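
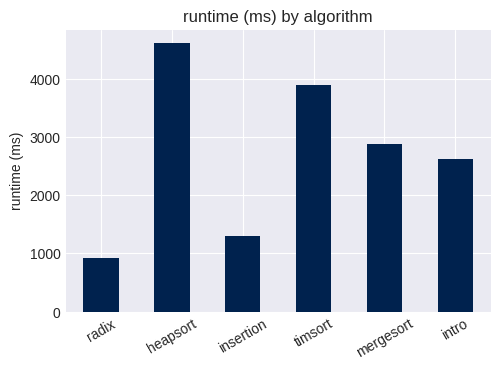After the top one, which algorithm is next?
timsort

Top 3: heapsort ≈ 4500, timsort ≈ 4000, mergesort ≈ 3000.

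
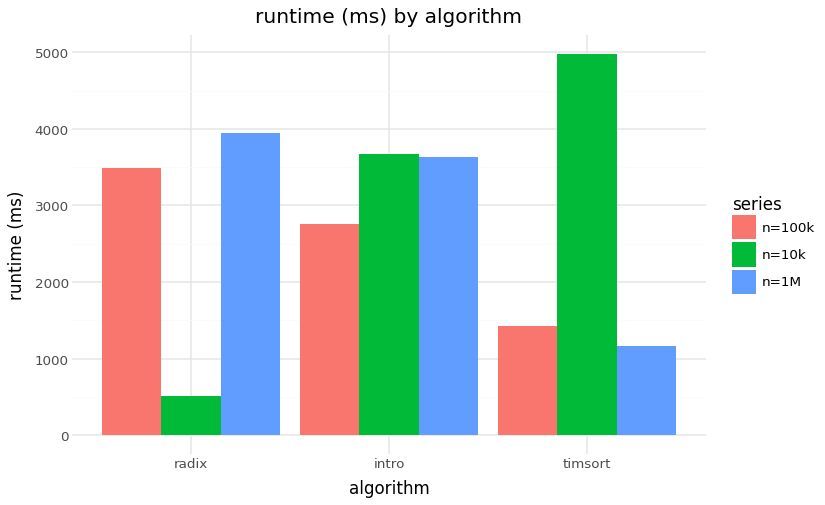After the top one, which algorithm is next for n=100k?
intro

Top 3 for n=100k: radix ≈ 3500, intro ≈ 3000, timsort ≈ 1500.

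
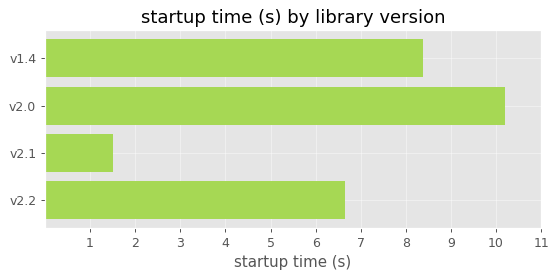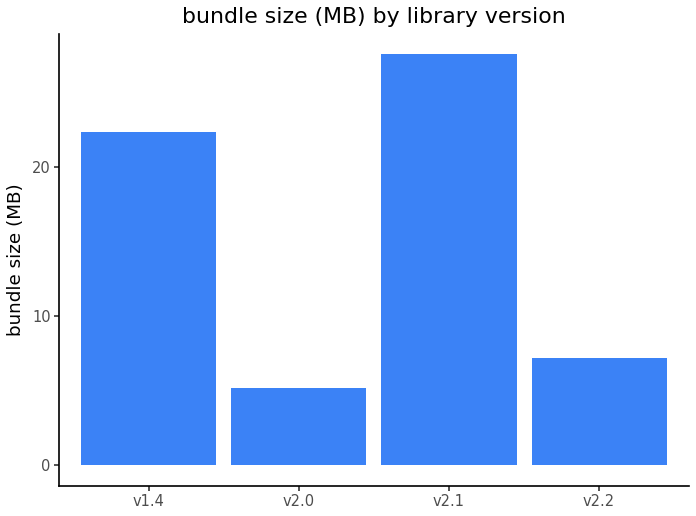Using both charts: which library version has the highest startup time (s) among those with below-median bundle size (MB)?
Chart 2 median bundle size (MB) ≈ 15; below-median library versions: v2.0, v2.2. Among those, v2.0 has the highest startup time (s) (≈ 10).

v2.0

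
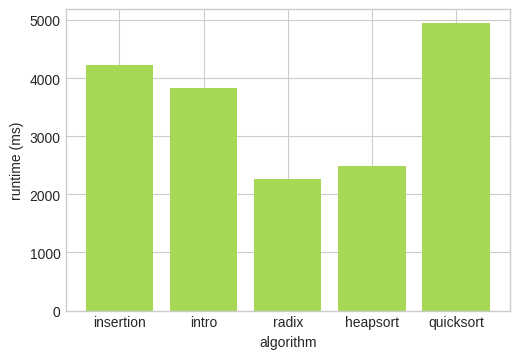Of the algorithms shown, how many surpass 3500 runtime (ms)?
Above 3500: insertion, intro, quicksort.

3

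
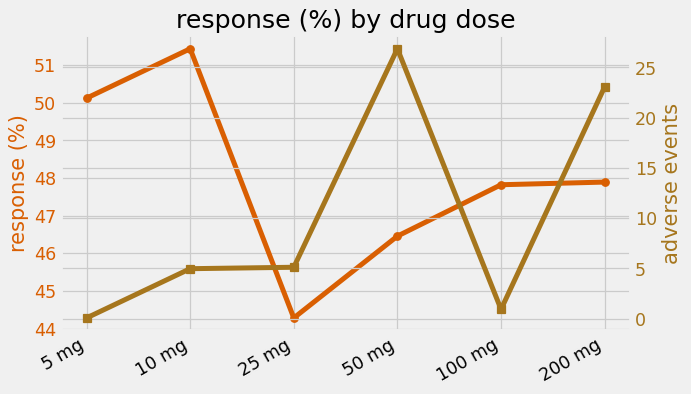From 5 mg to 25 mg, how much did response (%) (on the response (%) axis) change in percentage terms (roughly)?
≈ -12%

5 mg ≈ 50, 25 mg ≈ 44; (44 − 50) / 50 ≈ -12%.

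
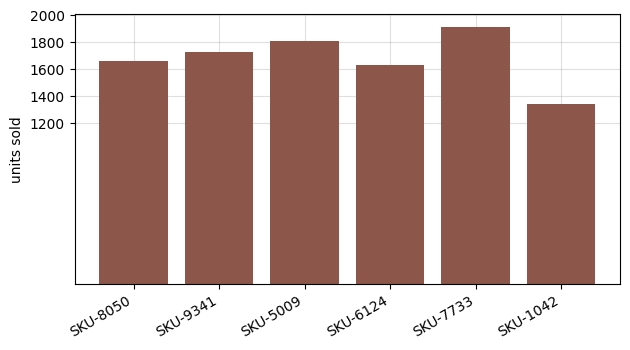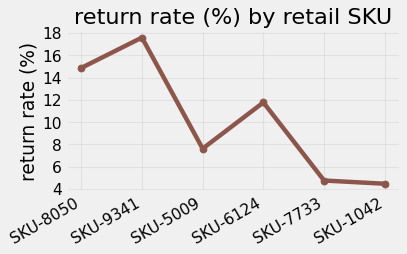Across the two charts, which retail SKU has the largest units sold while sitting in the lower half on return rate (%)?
Chart 2 median return rate (%) ≈ 10; below-median retail SKUs: SKU-5009, SKU-7733, SKU-1042. Among those, SKU-7733 has the highest units sold (≈ 2000).

SKU-7733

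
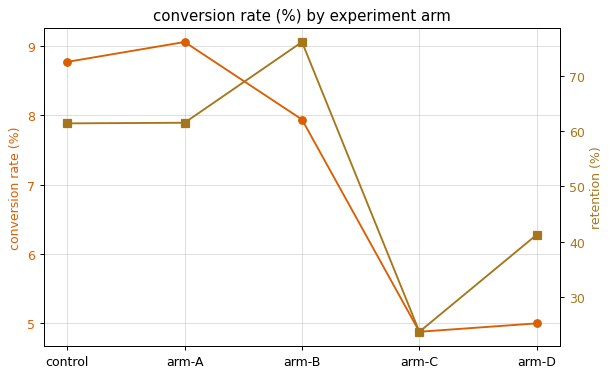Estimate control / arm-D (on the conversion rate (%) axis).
control ≈ 9.0, arm-D ≈ 5.0; 9.0/5.0 ≈ 1.8.

≈ 1.8×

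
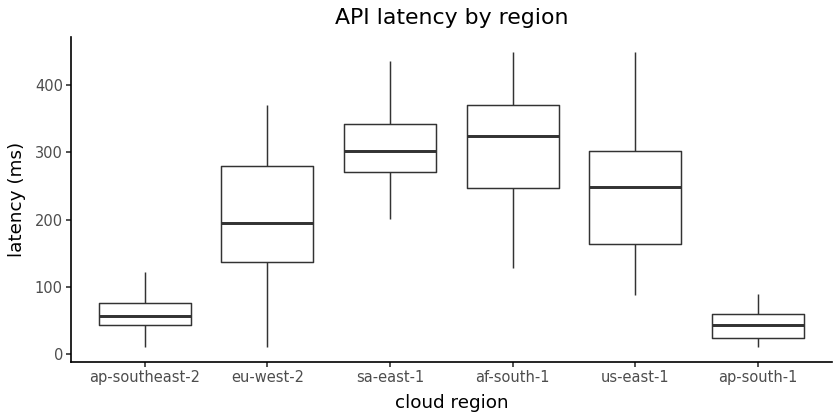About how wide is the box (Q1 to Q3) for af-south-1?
Q3 ≈ 375, Q1 ≈ 250; IQR ≈ 125.

≈ 125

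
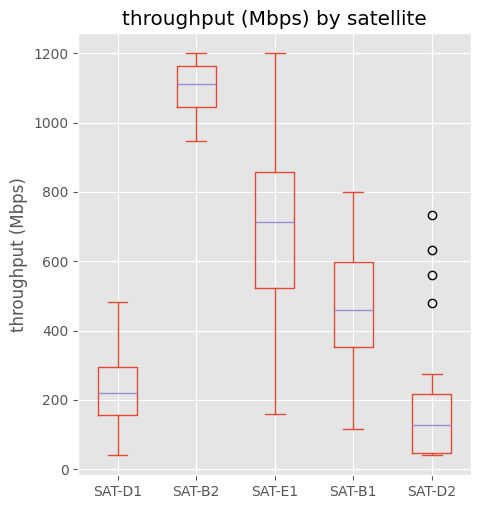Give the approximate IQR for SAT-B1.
Q3 ≈ 600, Q1 ≈ 400; IQR ≈ 200.

≈ 200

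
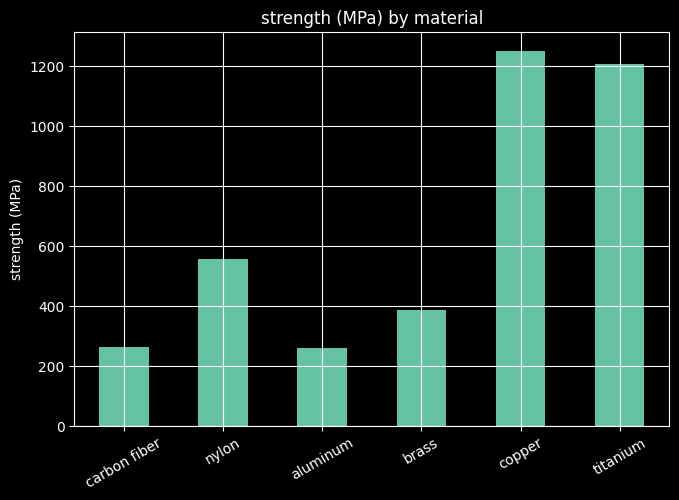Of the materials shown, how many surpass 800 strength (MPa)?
Above 800: copper, titanium.

2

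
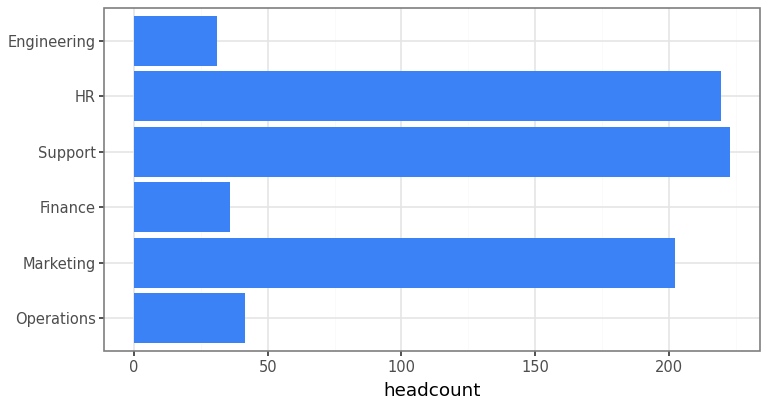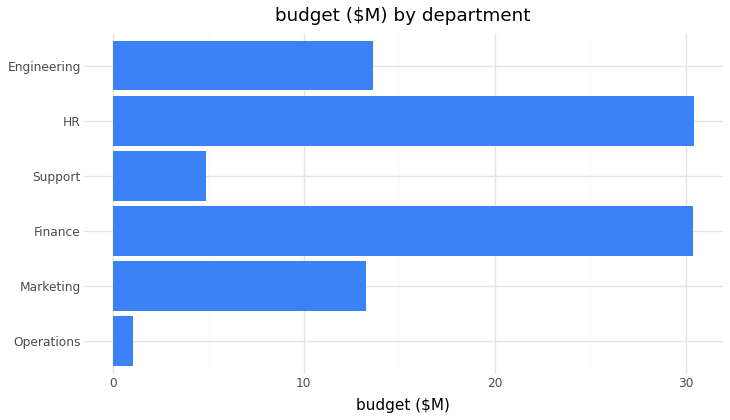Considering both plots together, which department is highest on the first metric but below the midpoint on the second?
Chart 2 median budget ($M) ≈ 15; below-median departments: Operations, Marketing, Support. Among those, Support has the highest headcount (≈ 225).

Support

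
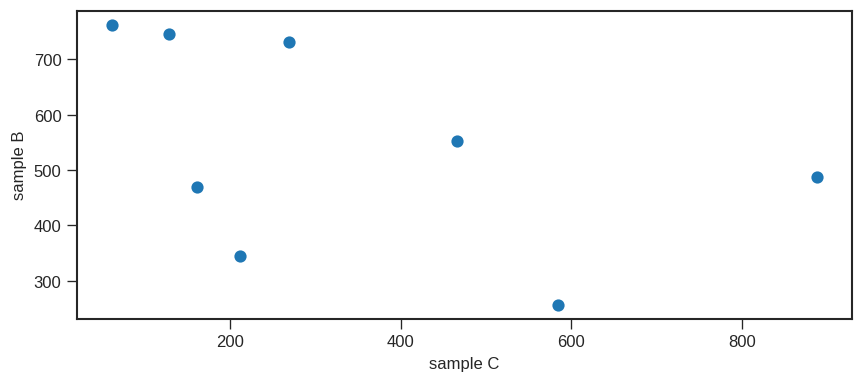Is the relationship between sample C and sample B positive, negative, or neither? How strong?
negative, moderate

Points are negatively correlated; moderate (|r| ≈ 0.5).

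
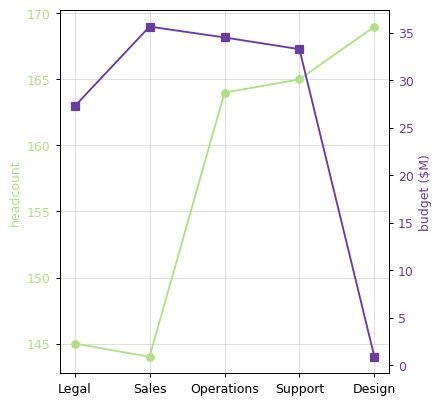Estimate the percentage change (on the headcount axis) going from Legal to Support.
≈ +13.8%

Legal ≈ 145, Support ≈ 165; (165 − 145) / 145 ≈ +13.8%.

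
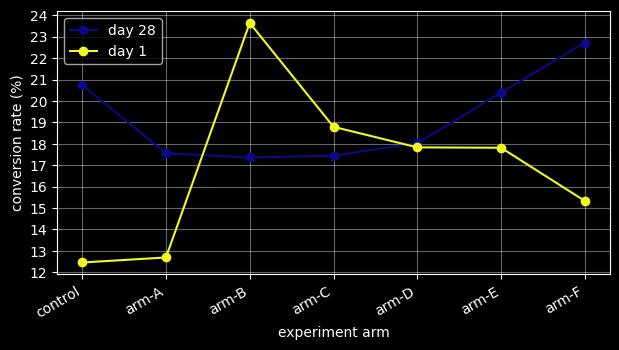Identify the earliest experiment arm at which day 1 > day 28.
arm-B

arm-A: day 1 ≈ 13 vs day 28 ≈ 18 (not yet); arm-B: day 1 ≈ 24 vs day 28 ≈ 17 (first crossover).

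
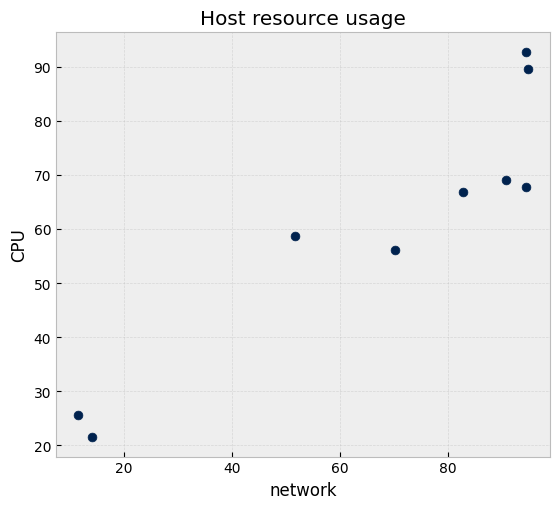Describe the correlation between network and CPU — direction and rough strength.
positive, strong

Points are positively correlated; strong (|r| ≈ 0.9).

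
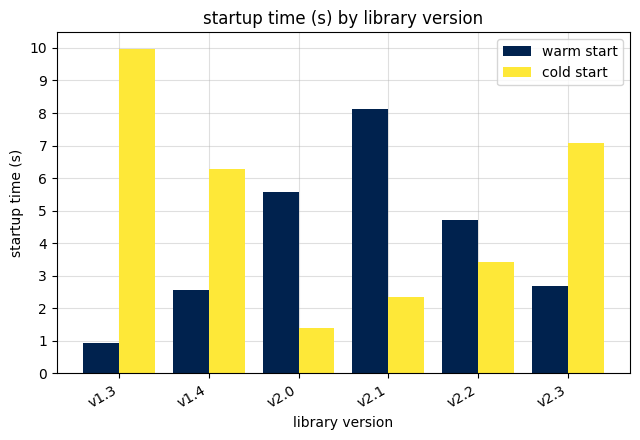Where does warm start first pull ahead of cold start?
v2.0

v1.4: warm start ≈ 3 vs cold start ≈ 6 (not yet); v2.0: warm start ≈ 6 vs cold start ≈ 1 (first crossover).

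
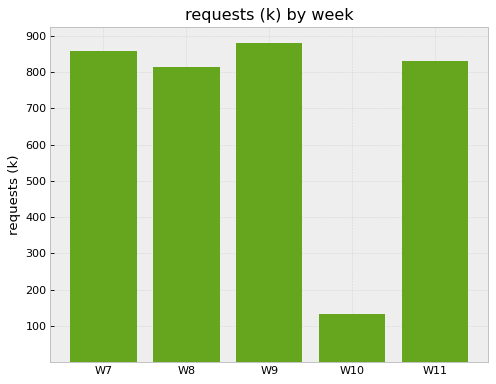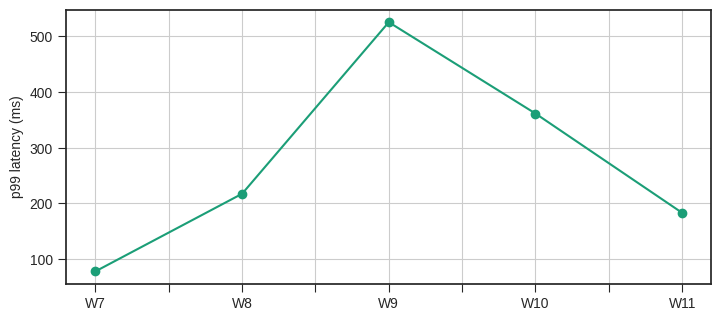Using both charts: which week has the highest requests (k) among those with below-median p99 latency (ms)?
Chart 2 median p99 latency (ms) ≈ 200; below-median weeks: W7, W11. Among those, W7 has the highest requests (k) (≈ 900).

W7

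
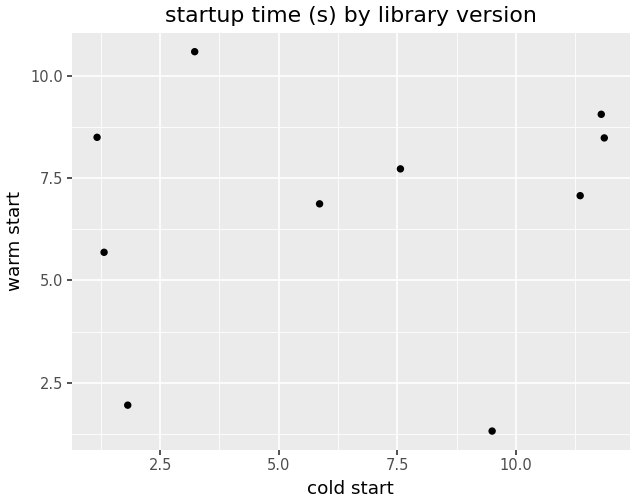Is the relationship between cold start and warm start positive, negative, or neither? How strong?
Points are roughly uncorrelated; weak (|r| ≈ 0.1).

no clear correlation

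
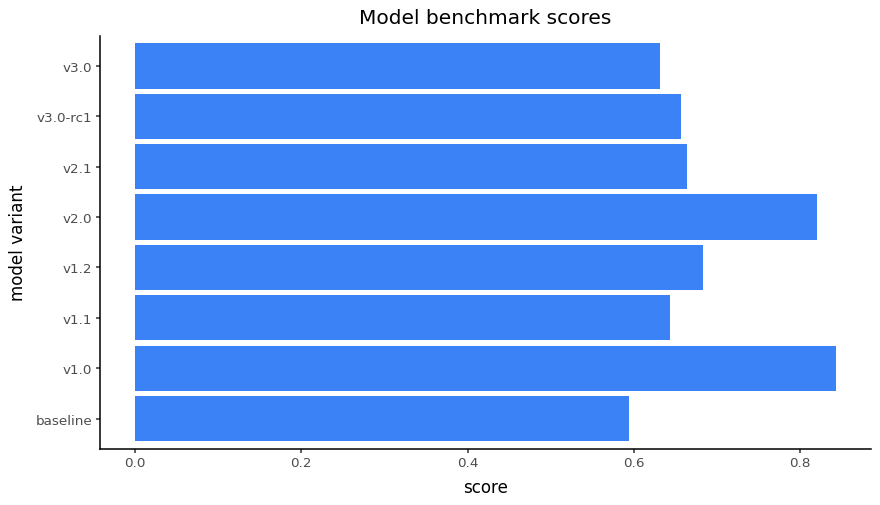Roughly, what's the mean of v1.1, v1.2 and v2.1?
(0.6 + 0.7 + 0.7) / 3 ≈ 0.67.

≈ 0.67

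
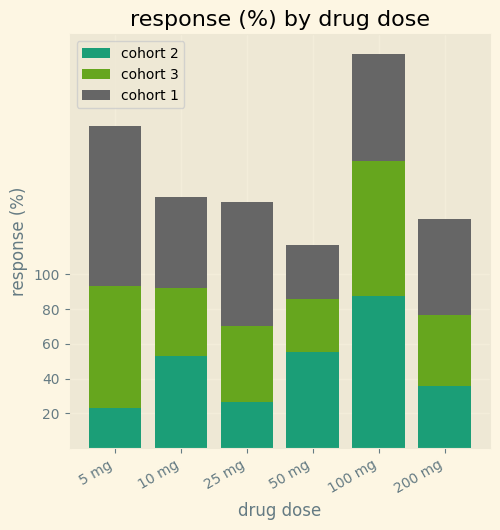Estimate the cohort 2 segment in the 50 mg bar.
≈ 60

cohort 2 top ≈ 60, bottom ≈ 0; segment ≈ 60.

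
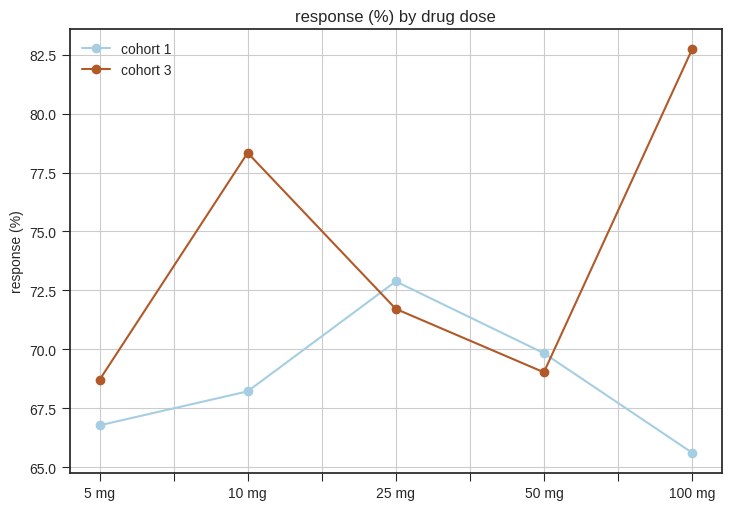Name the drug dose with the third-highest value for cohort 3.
Top 4 for cohort 3: 100 mg ≈ 82, 10 mg ≈ 78, 25 mg ≈ 72, 50 mg ≈ 70.

25 mg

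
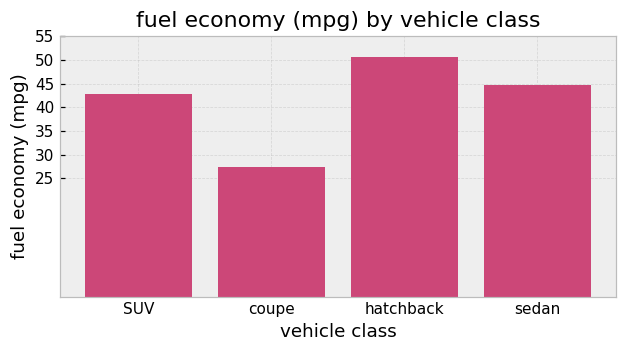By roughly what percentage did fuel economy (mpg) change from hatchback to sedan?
hatchback ≈ 50, sedan ≈ 45; (45 − 50) / 50 ≈ -10%.

≈ -10%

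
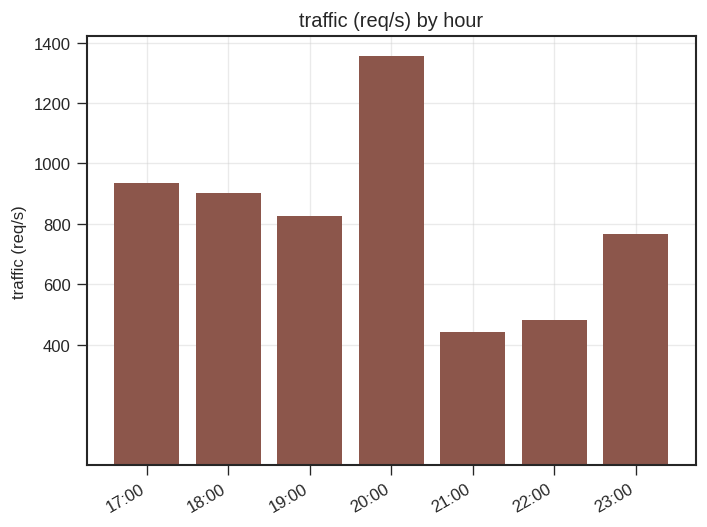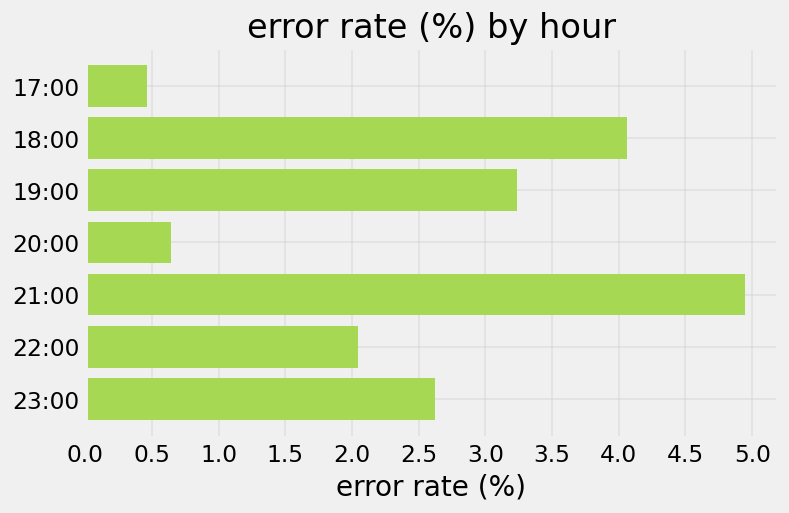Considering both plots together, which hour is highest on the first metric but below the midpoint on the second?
20:00

Chart 2 median error rate (%) ≈ 2.5; below-median hours: 17:00, 20:00, 22:00. Among those, 20:00 has the highest traffic (req/s) (≈ 1400).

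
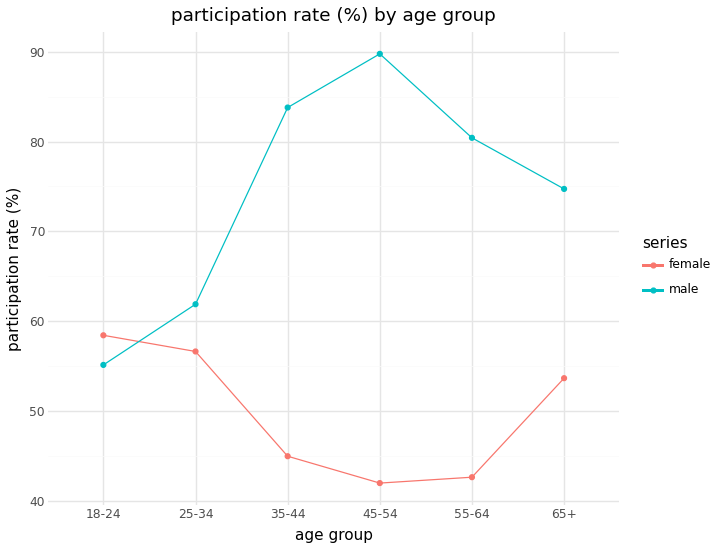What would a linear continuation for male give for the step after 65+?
Last three: 90, 80, 75 → slope ≈ -7.5/step → next ≈ 67.5.

≈ 67.5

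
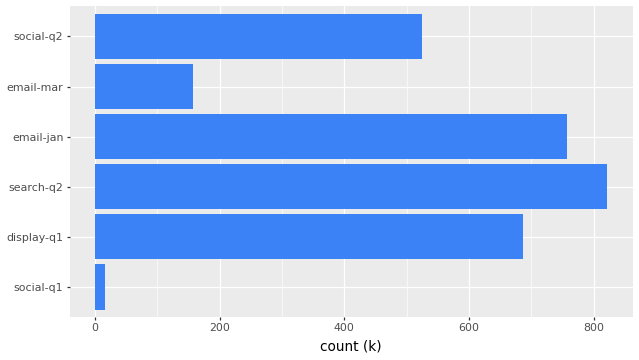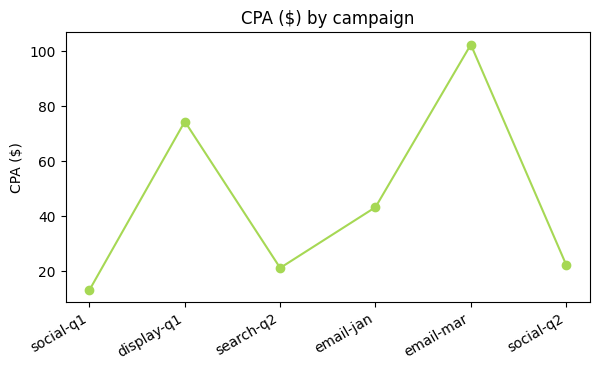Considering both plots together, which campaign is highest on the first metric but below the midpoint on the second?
Chart 2 median CPA ($) ≈ 30; below-median campaigns: social-q1, search-q2, social-q2. Among those, search-q2 has the highest count (k) (≈ 800).

search-q2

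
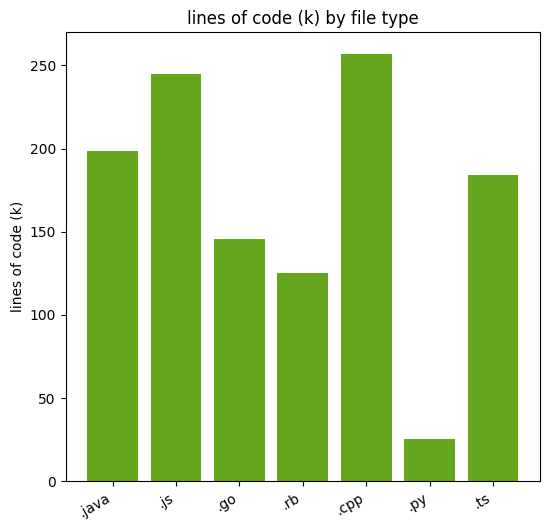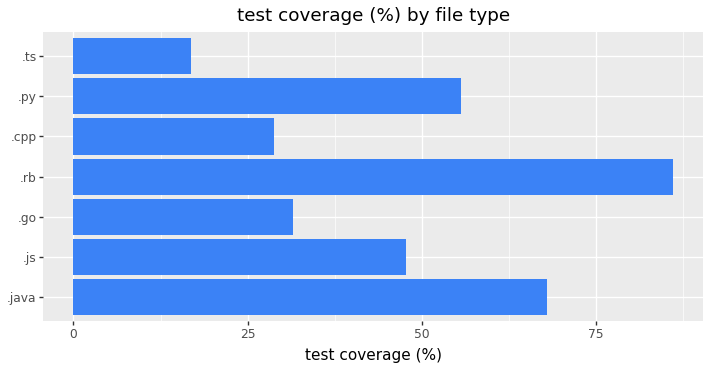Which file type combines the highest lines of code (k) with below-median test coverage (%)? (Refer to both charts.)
.cpp

Chart 2 median test coverage (%) ≈ 50; below-median file types: .go, .cpp, .ts. Among those, .cpp has the highest lines of code (k) (≈ 250).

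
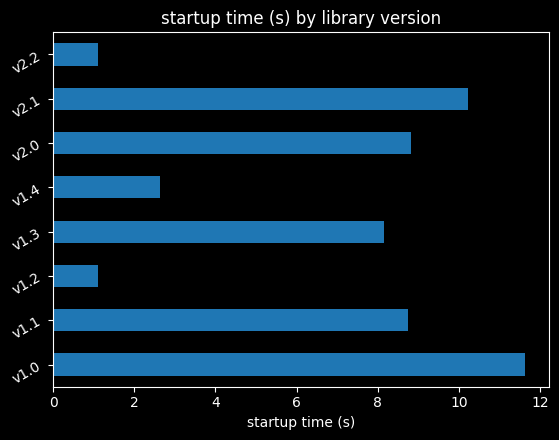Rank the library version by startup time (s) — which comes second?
v2.1

Top 3: v1.0 ≈ 12, v2.1 ≈ 10, v2.0 ≈ 9.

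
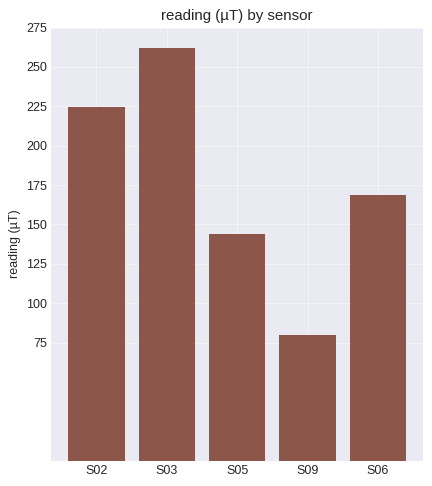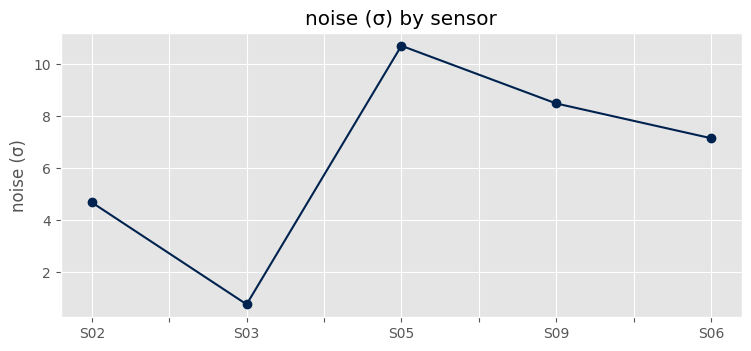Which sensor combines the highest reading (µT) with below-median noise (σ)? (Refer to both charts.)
Chart 2 median noise (σ) ≈ 7; below-median sensors: S02, S03. Among those, S03 has the highest reading (µT) (≈ 250).

S03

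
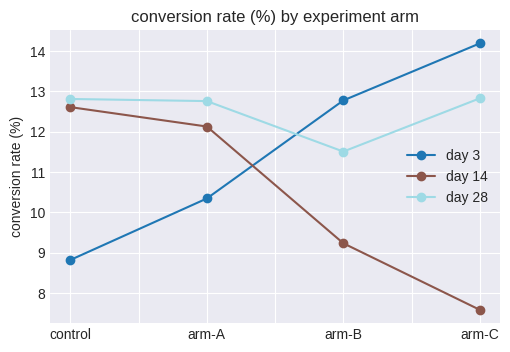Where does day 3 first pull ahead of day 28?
arm-A: day 3 ≈ 10 vs day 28 ≈ 13 (not yet); arm-B: day 3 ≈ 13 vs day 28 ≈ 12 (first crossover).

arm-B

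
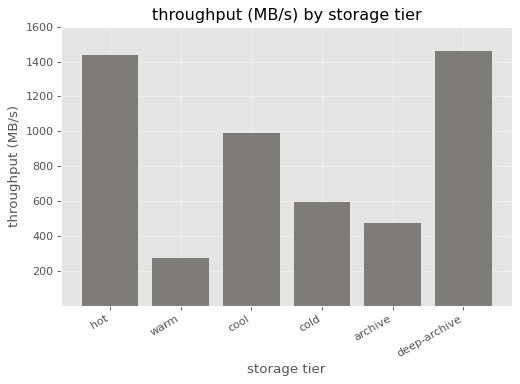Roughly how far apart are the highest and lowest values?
Max deep-archive ≈ 1400, min warm ≈ 200; range ≈ 1200.

≈ 1200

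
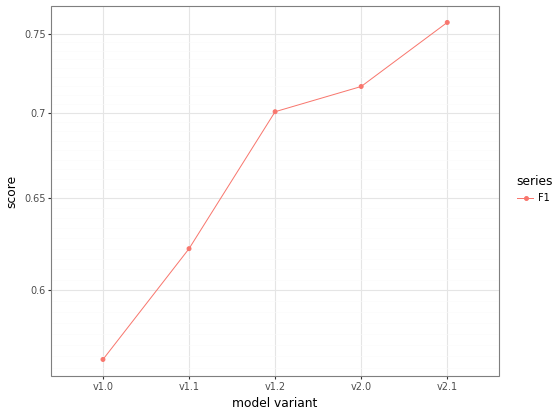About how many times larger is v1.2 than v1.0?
≈ 1.25×

v1.2 ≈ 0.70, v1.0 ≈ 0.56; 0.70/0.56 ≈ 1.25.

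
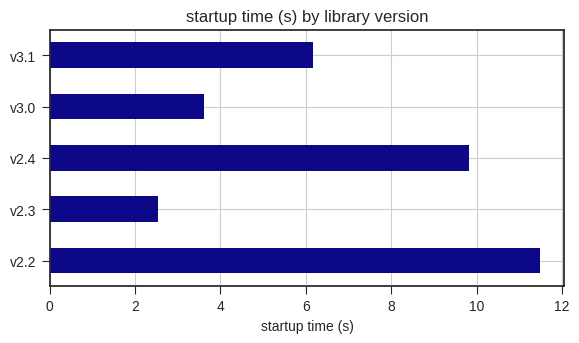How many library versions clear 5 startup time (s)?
3

Above 5: v2.2, v2.4, v3.1.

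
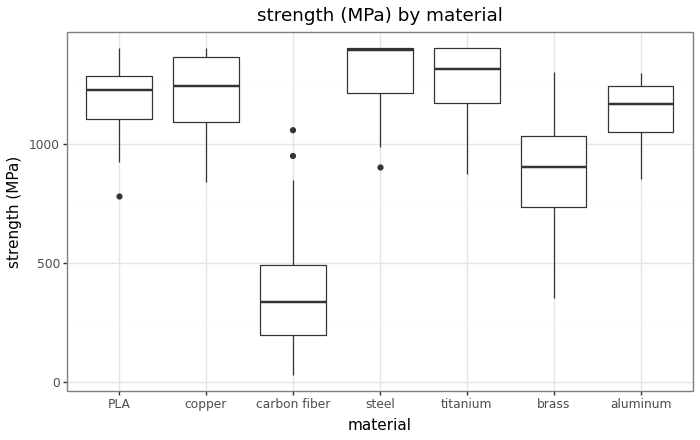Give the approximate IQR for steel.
≈ 200

Q3 ≈ 1400, Q1 ≈ 1200; IQR ≈ 200.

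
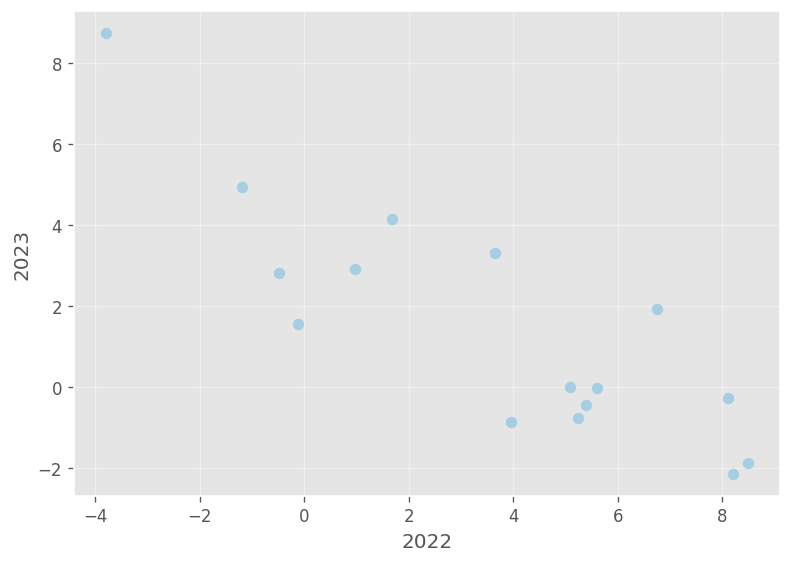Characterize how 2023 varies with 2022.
negative, strong

Points are negatively correlated; strong (|r| ≈ 0.9).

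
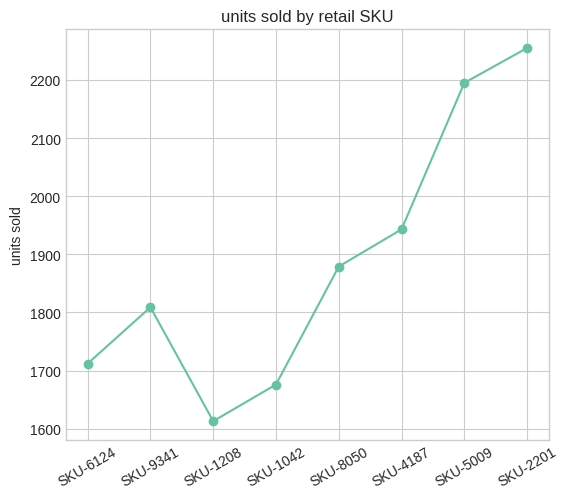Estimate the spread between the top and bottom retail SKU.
≈ 700

Max SKU-2201 ≈ 2300, min SKU-1208 ≈ 1600; range ≈ 700.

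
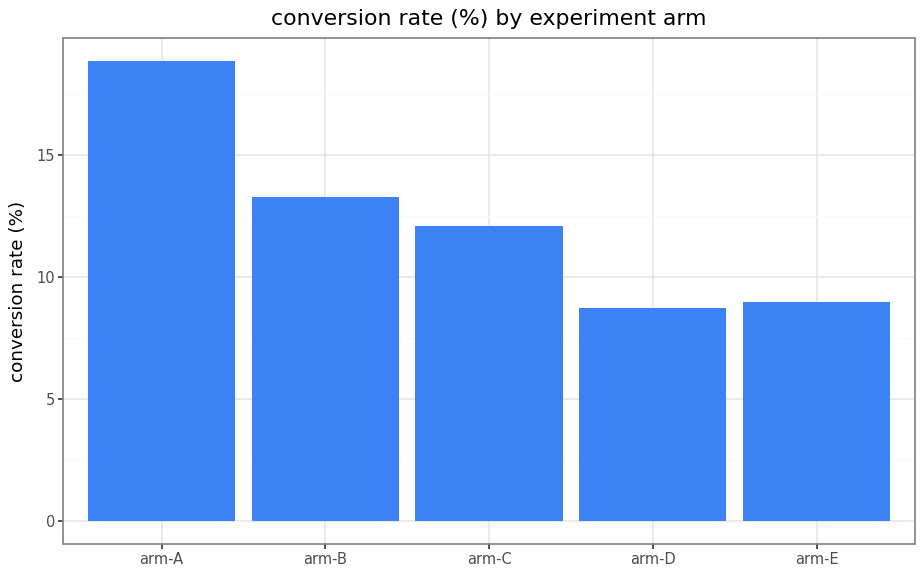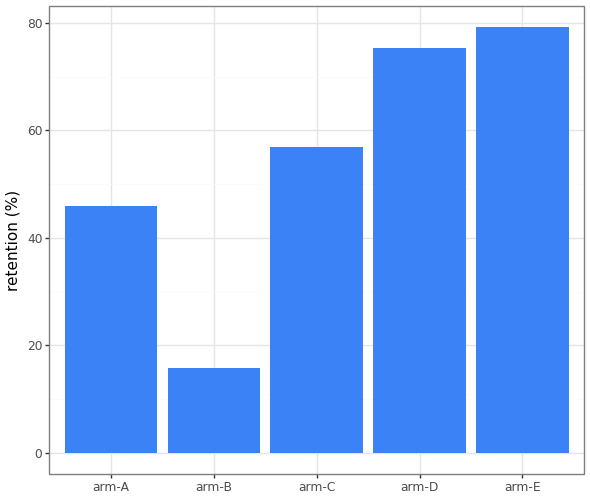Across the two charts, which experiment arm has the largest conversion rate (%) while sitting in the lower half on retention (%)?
Chart 2 median retention (%) ≈ 60; below-median experiment arms: arm-A, arm-B. Among those, arm-A has the highest conversion rate (%) (≈ 18).

arm-A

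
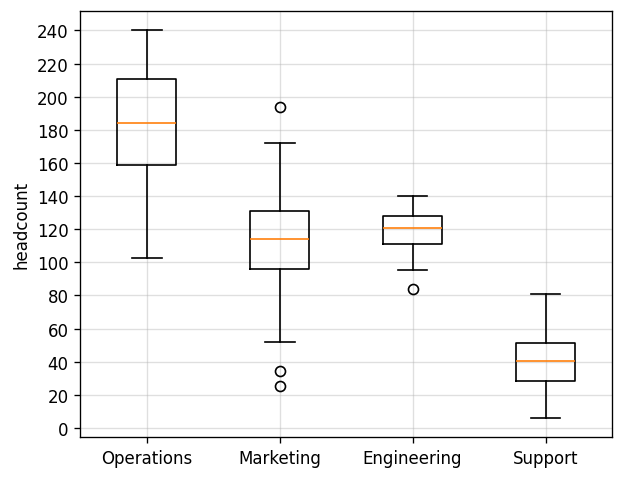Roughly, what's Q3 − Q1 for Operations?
≈ 60

Q3 ≈ 220, Q1 ≈ 160; IQR ≈ 60.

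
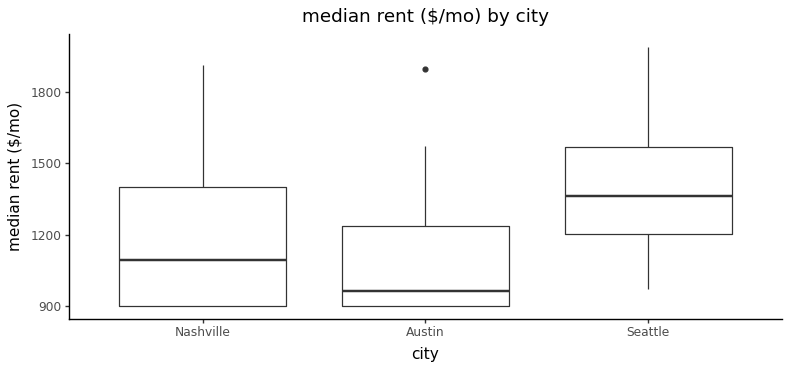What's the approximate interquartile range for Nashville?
Q3 ≈ 1400, Q1 ≈ 900; IQR ≈ 500.

≈ 500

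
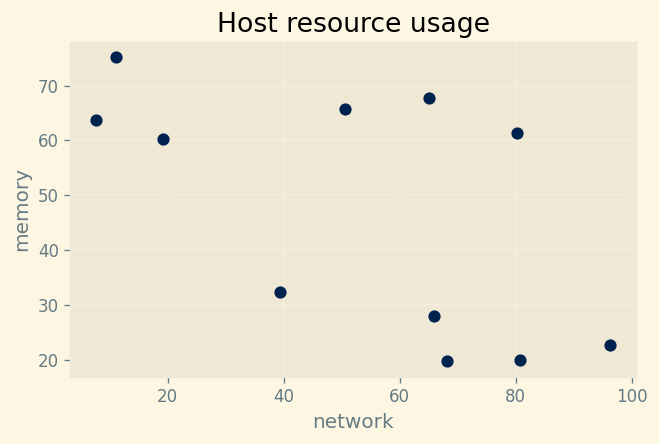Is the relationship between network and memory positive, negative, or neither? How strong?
negative, moderate

Points are negatively correlated; moderate (|r| ≈ 0.6).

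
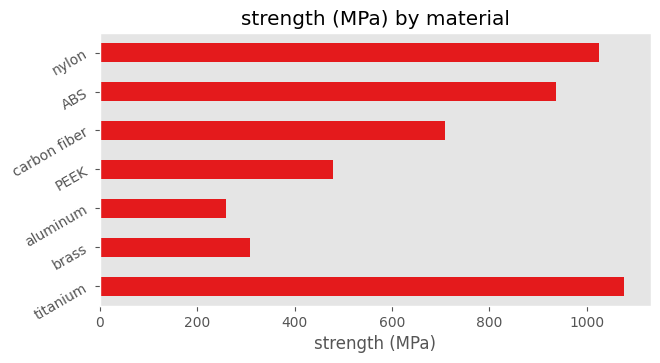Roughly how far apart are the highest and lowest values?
≈ 800

Max titanium ≈ 1100, min aluminum ≈ 300; range ≈ 800.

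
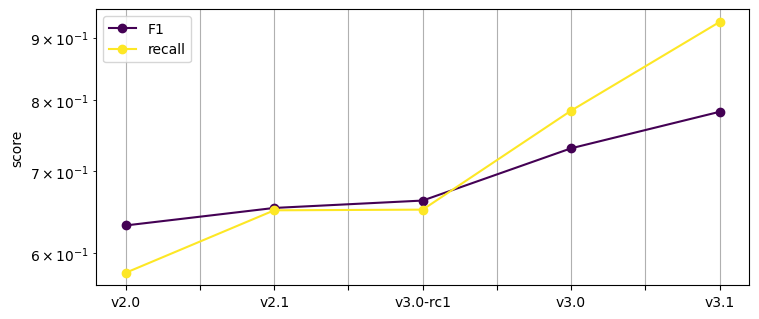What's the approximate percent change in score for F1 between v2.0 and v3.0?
≈ +15.4%

v2.0 ≈ 0.65, v3.0 ≈ 0.75; (0.75 − 0.65) / 0.65 ≈ +15.4%.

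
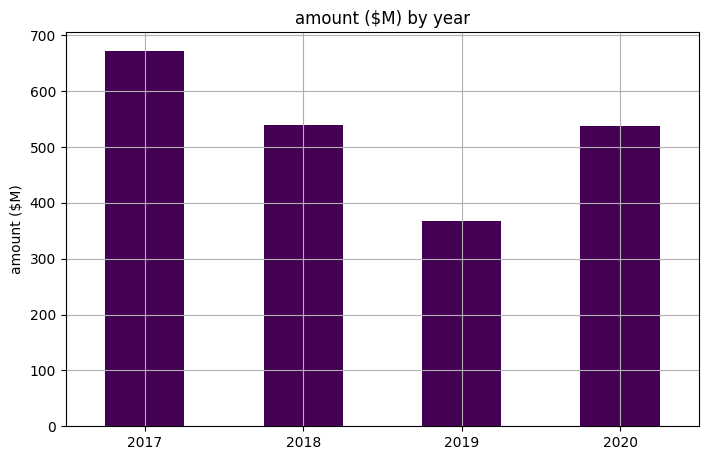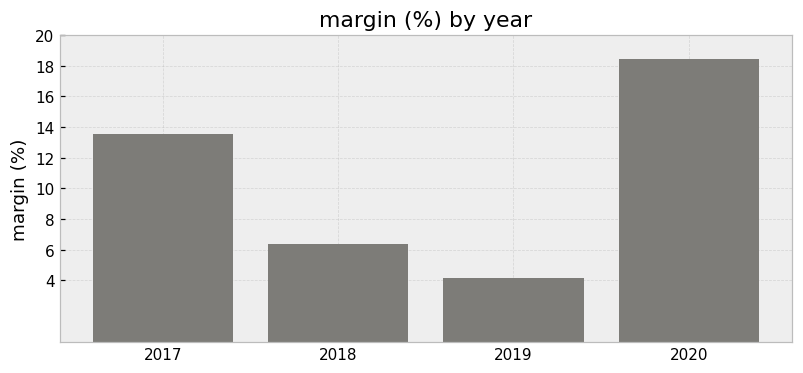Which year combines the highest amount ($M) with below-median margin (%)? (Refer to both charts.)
Chart 2 median margin (%) ≈ 10; below-median years: 2018, 2019. Among those, 2018 has the highest amount ($M) (≈ 500).

2018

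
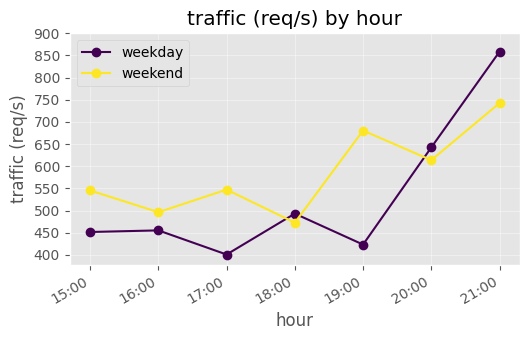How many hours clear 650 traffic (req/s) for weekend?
2

Above 650: 19:00, 21:00.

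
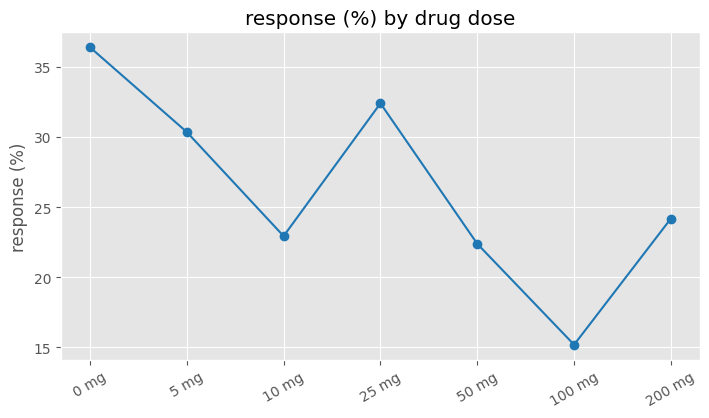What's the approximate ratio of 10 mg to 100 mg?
≈ 1.38×

10 mg ≈ 22, 100 mg ≈ 16; 22/16 ≈ 1.38.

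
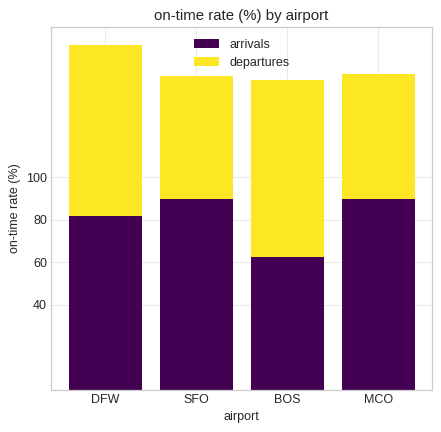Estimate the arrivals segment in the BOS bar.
arrivals top ≈ 60, bottom ≈ 0; segment ≈ 60.

≈ 60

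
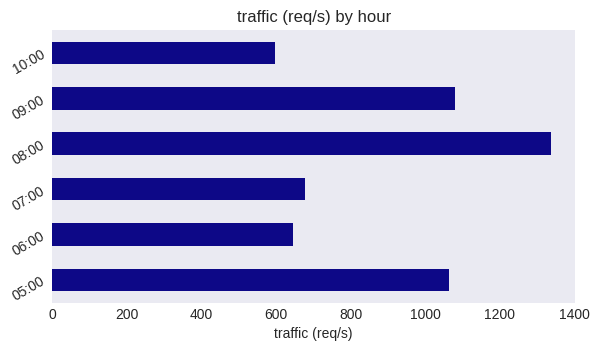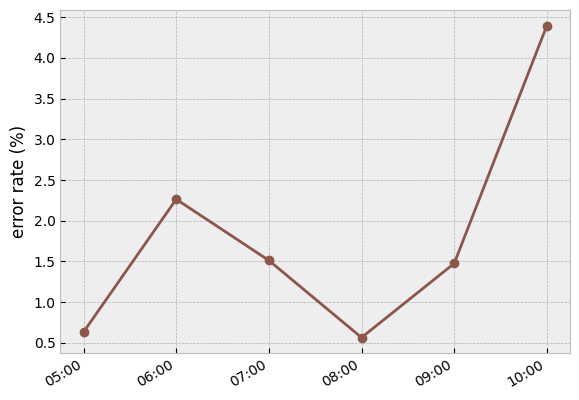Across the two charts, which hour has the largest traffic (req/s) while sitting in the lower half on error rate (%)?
08:00

Chart 2 median error rate (%) ≈ 1.5; below-median hours: 05:00, 08:00, 09:00. Among those, 08:00 has the highest traffic (req/s) (≈ 1400).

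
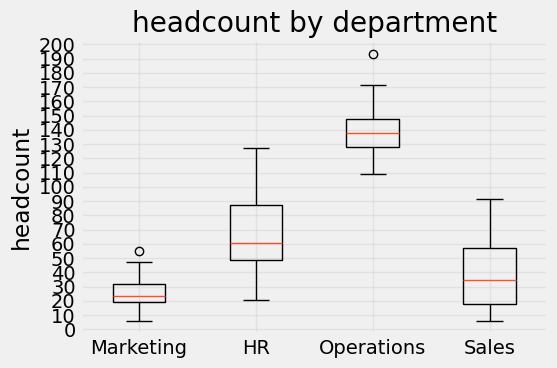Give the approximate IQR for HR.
≈ 40

Q3 ≈ 90, Q1 ≈ 50; IQR ≈ 40.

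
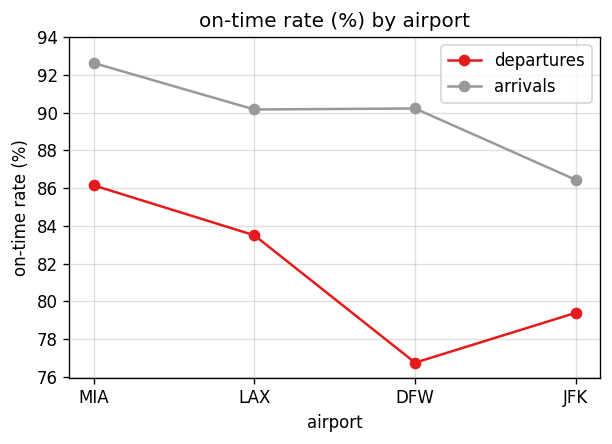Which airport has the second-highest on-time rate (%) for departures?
Top 3 for departures: MIA ≈ 86, LAX ≈ 84, JFK ≈ 80.

LAX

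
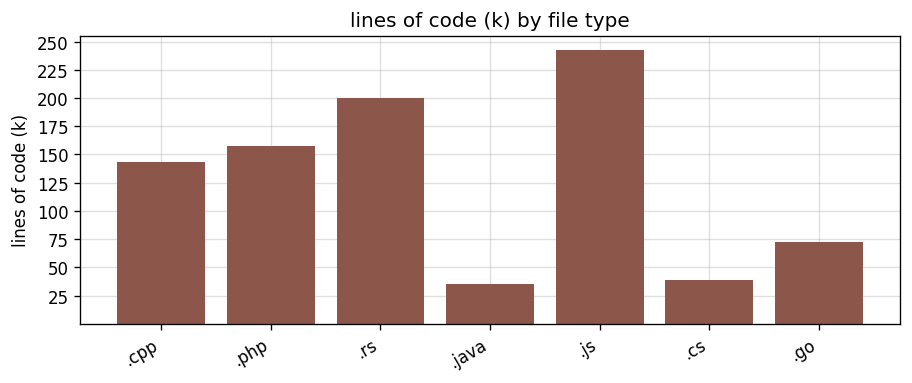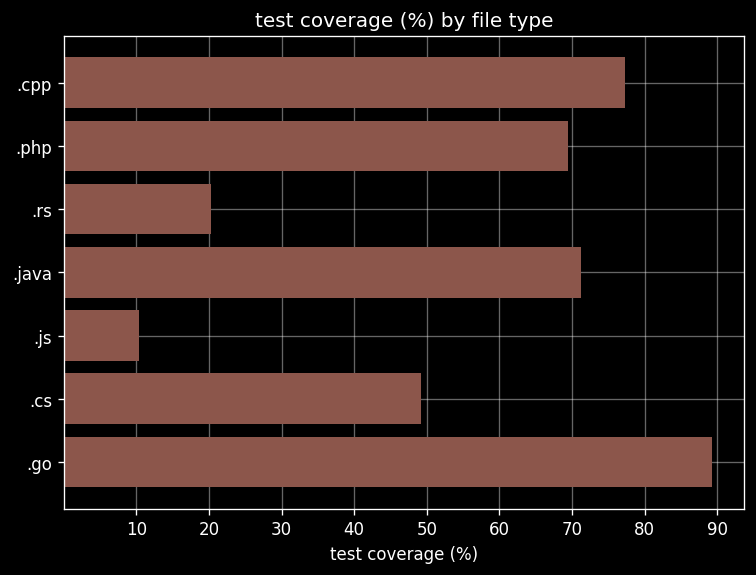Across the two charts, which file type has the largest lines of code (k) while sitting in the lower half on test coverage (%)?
Chart 2 median test coverage (%) ≈ 70; below-median file types: .rs, .js, .cs. Among those, .js has the highest lines of code (k) (≈ 250).

.js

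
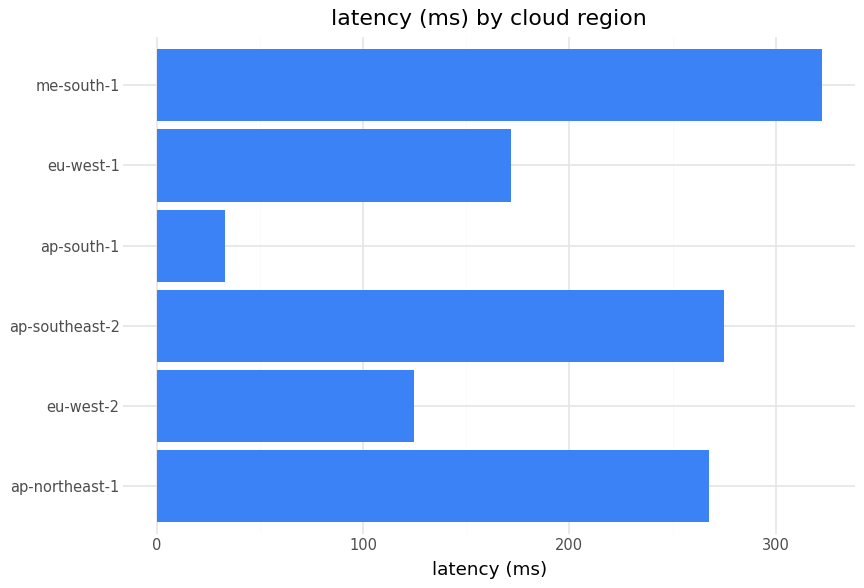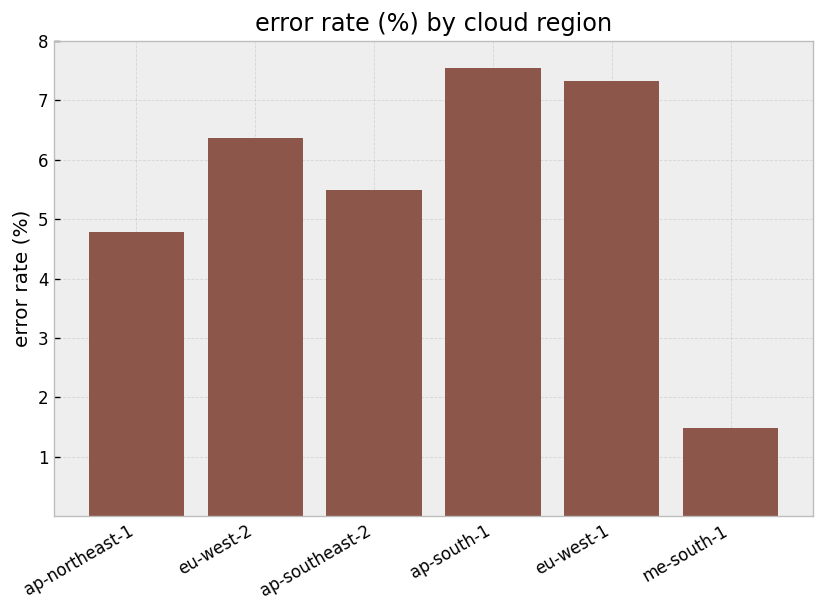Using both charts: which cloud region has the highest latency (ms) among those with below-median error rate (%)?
Chart 2 median error rate (%) ≈ 6; below-median cloud regions: ap-northeast-1, ap-southeast-2, me-south-1. Among those, me-south-1 has the highest latency (ms) (≈ 300).

me-south-1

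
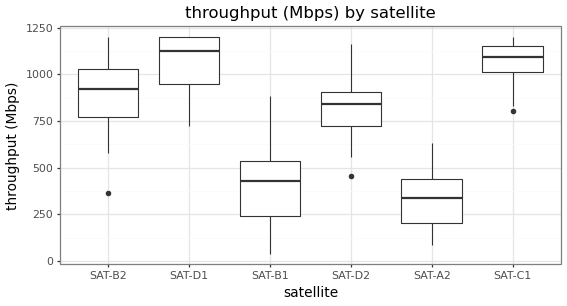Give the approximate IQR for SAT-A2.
≈ 200

Q3 ≈ 400, Q1 ≈ 200; IQR ≈ 200.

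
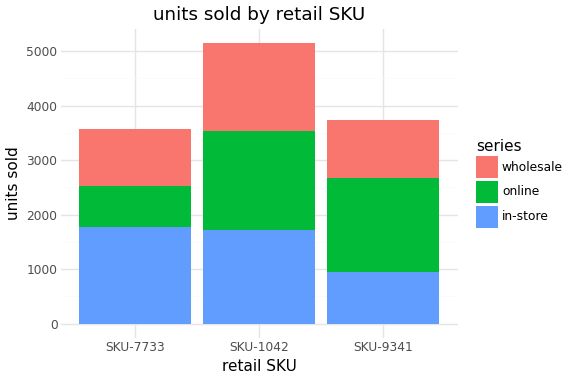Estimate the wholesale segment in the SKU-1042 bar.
wholesale top ≈ 5000, bottom ≈ 3500; segment ≈ 1500.

≈ 1500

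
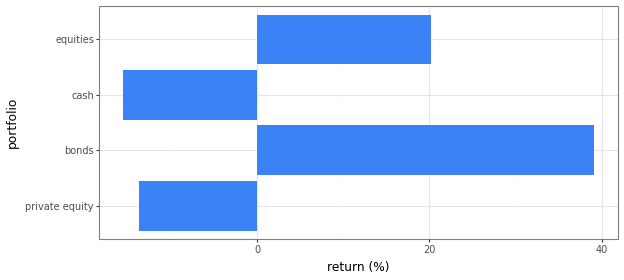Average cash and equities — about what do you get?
(-15 + 20) / 2 ≈ 2.

≈ 2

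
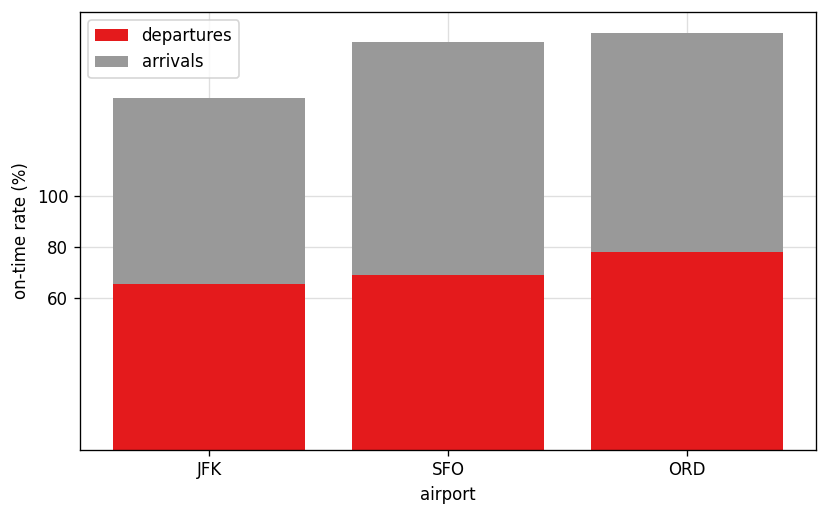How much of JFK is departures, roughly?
≈ 60

departures top ≈ 60, bottom ≈ 0; segment ≈ 60.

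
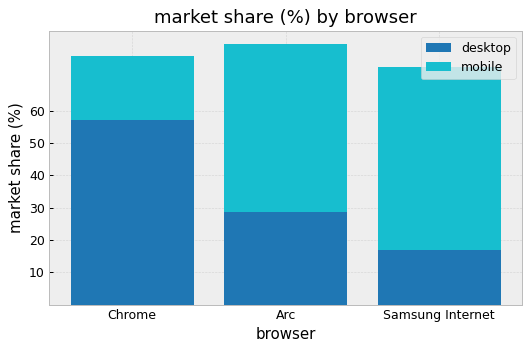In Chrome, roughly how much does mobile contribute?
≈ 20

mobile top ≈ 80, bottom ≈ 60; segment ≈ 20.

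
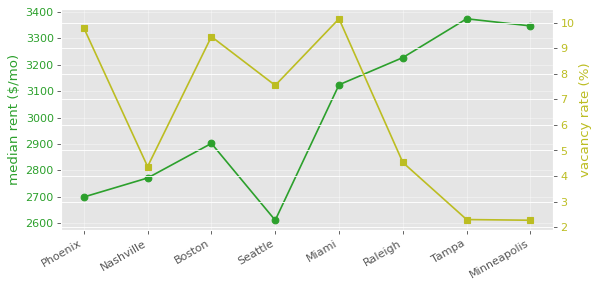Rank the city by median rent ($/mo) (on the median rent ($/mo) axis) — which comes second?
Top 3 (on the median rent ($/mo) axis): Tampa ≈ 3400, Minneapolis ≈ 3300, Raleigh ≈ 3200.

Minneapolis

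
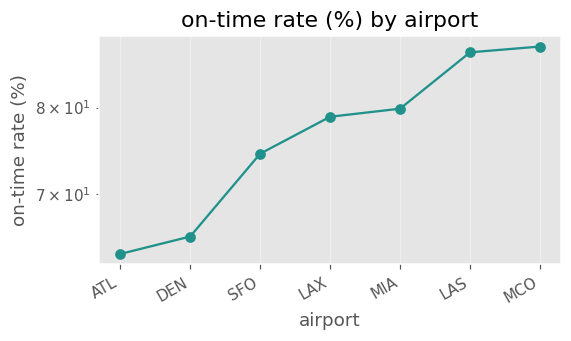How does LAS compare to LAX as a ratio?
≈ 1.13×

LAS ≈ 88, LAX ≈ 78; 88/78 ≈ 1.13.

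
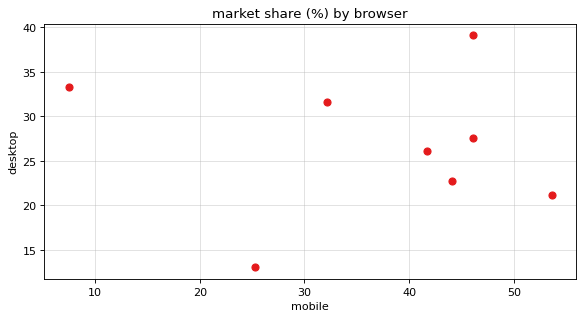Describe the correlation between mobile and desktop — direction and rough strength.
no clear correlation

Points are roughly uncorrelated; weak (|r| ≈ 0.1).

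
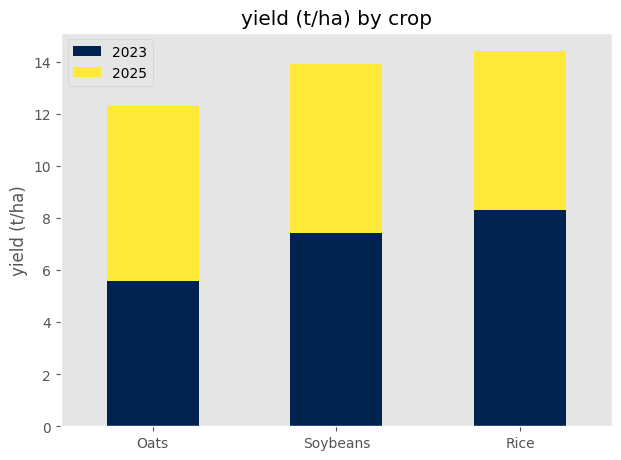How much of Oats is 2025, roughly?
2025 top ≈ 12, bottom ≈ 6; segment ≈ 6.

≈ 6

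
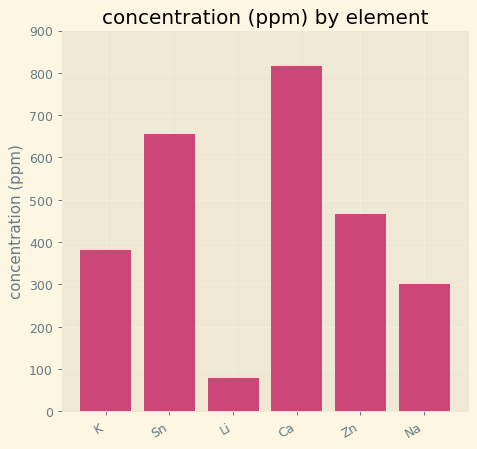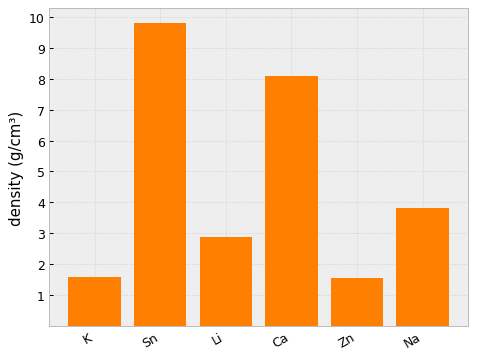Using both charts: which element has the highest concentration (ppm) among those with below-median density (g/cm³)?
Zn

Chart 2 median density (g/cm³) ≈ 3; below-median elements: K, Li, Zn. Among those, Zn has the highest concentration (ppm) (≈ 500).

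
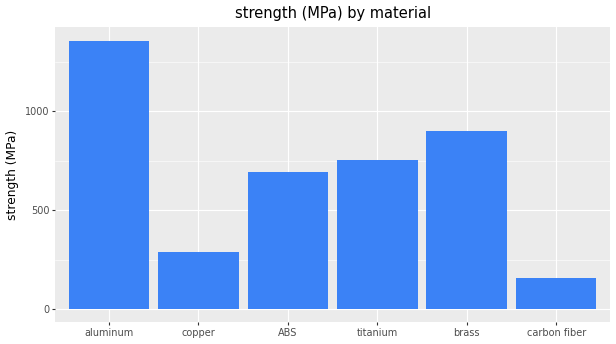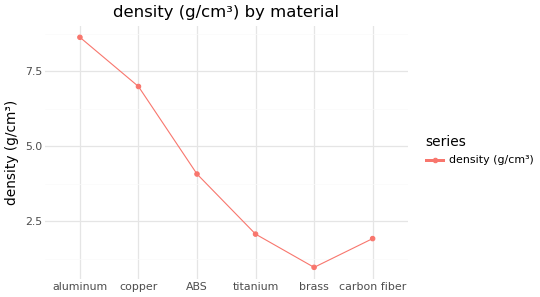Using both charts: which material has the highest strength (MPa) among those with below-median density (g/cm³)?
Chart 2 median density (g/cm³) ≈ 3; below-median materials: titanium, brass, carbon fiber. Among those, brass has the highest strength (MPa) (≈ 1000).

brass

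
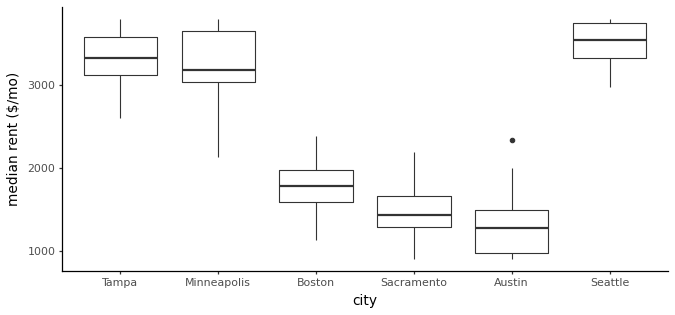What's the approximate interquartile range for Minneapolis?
Q3 ≈ 3600, Q1 ≈ 3000; IQR ≈ 600.

≈ 600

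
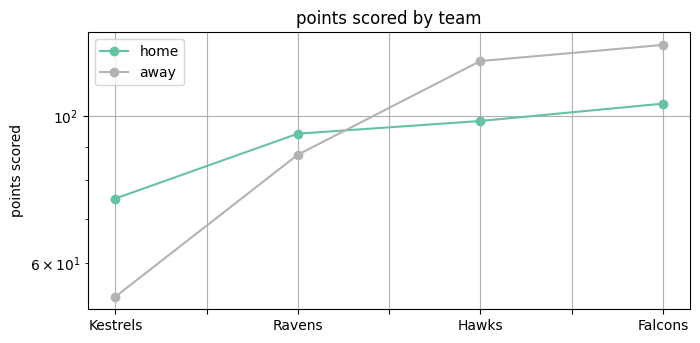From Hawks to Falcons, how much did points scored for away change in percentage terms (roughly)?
≈ +8.3%

Hawks ≈ 120, Falcons ≈ 130; (130 − 120) / 120 ≈ +8.3%.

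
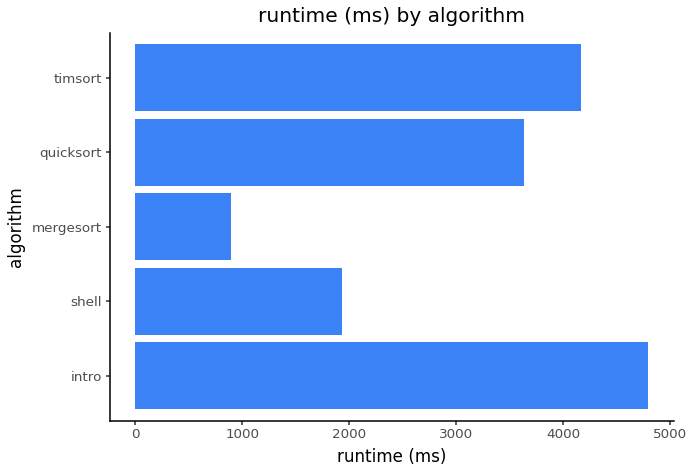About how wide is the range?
Max intro ≈ 5000, min mergesort ≈ 1000; range ≈ 4000.

≈ 4000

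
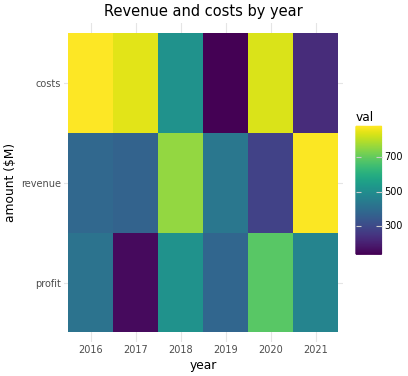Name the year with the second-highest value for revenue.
2018

Top 3 for revenue: 2021 ≈ 900, 2018 ≈ 800, 2019 ≈ 400.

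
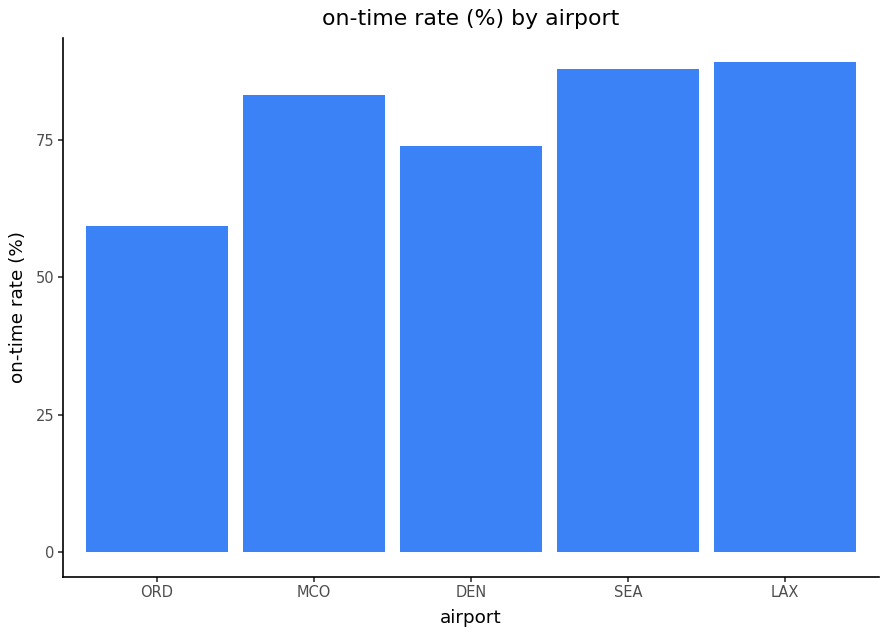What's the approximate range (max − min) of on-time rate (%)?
≈ 30

Max LAX ≈ 90, min ORD ≈ 60; range ≈ 30.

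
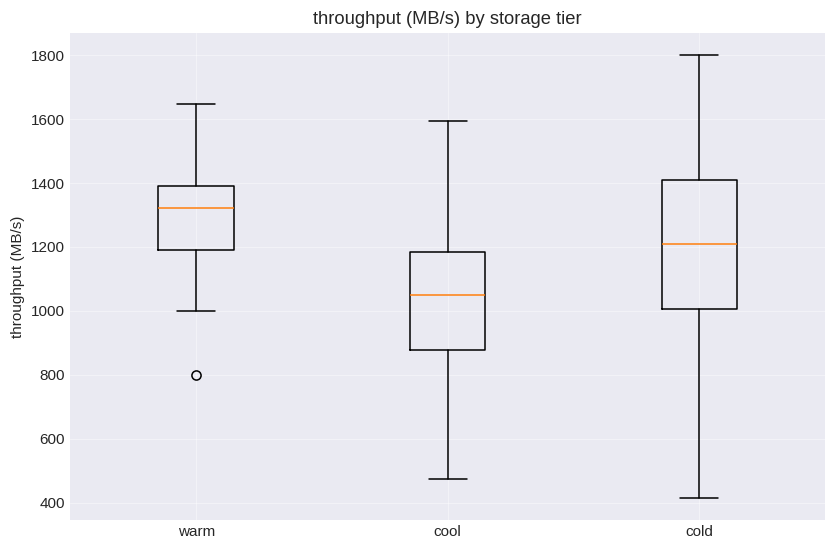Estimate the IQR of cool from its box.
Q3 ≈ 1180, Q1 ≈ 880; IQR ≈ 300.

≈ 300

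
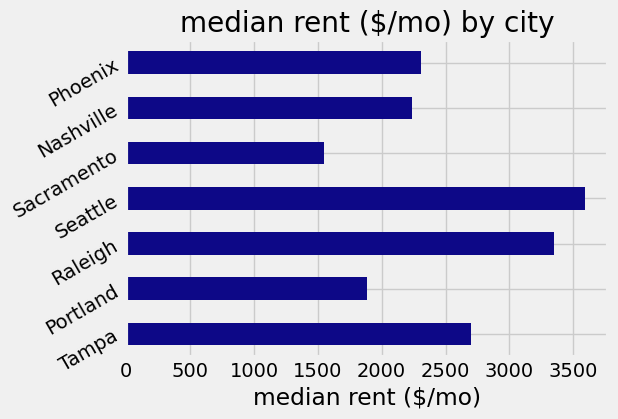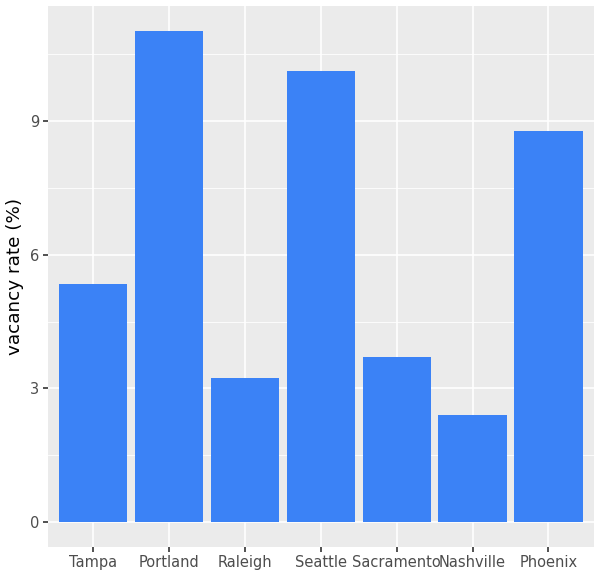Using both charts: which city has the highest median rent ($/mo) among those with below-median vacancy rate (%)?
Raleigh

Chart 2 median vacancy rate (%) ≈ 6; below-median cities: Raleigh, Sacramento, Nashville. Among those, Raleigh has the highest median rent ($/mo) (≈ 3500).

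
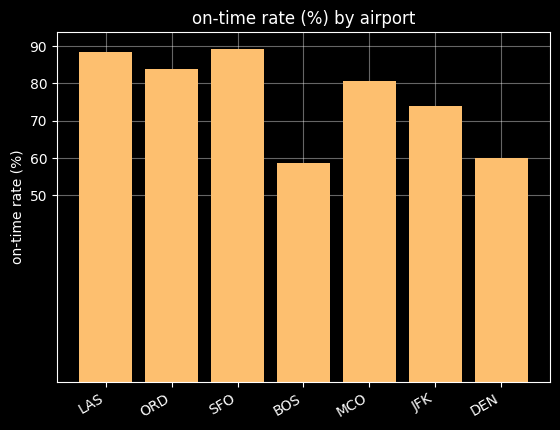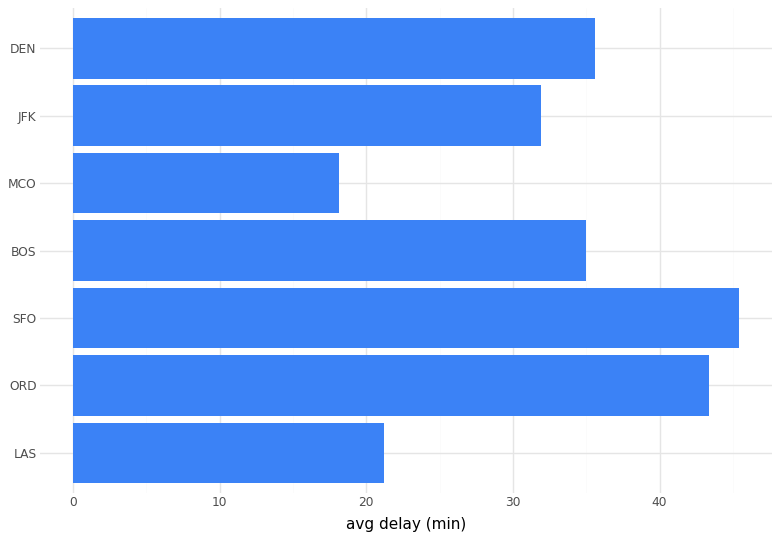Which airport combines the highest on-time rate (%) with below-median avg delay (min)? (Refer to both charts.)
LAS

Chart 2 median avg delay (min) ≈ 35; below-median airports: LAS, MCO, JFK. Among those, LAS has the highest on-time rate (%) (≈ 90).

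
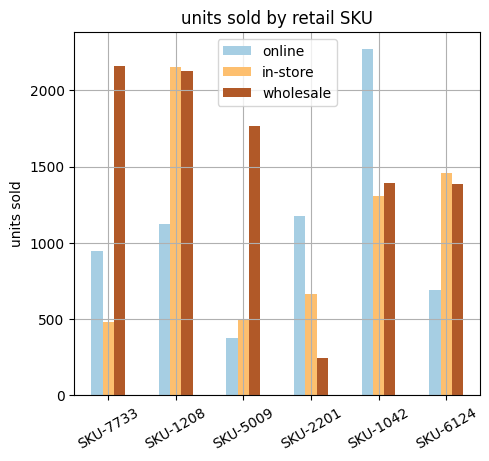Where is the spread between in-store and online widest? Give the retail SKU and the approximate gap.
SKU-1208: in-store ≈ 2200, online ≈ 1200 → gap ≈ 1000. Next-largest (SKU-1042) is only ≈ 800.

SKU-1208, ≈ 1000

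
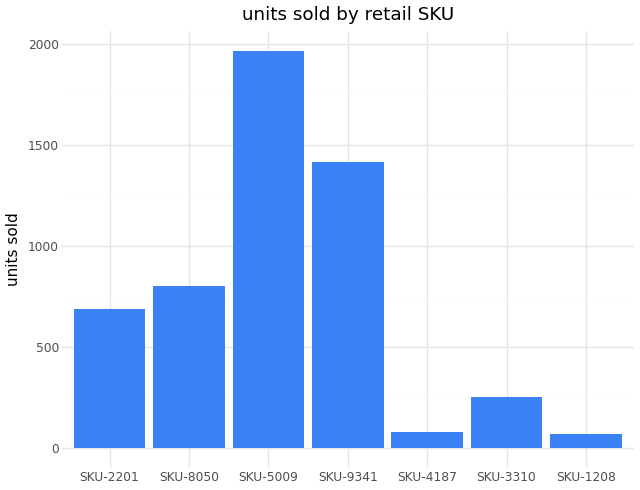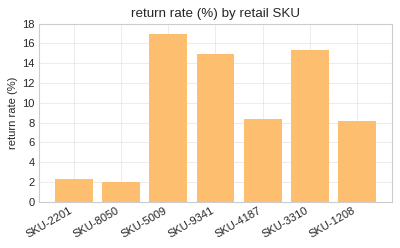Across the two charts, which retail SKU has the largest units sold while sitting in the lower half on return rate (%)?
Chart 2 median return rate (%) ≈ 8; below-median retail SKUs: SKU-2201, SKU-8050, SKU-1208. Among those, SKU-8050 has the highest units sold (≈ 800).

SKU-8050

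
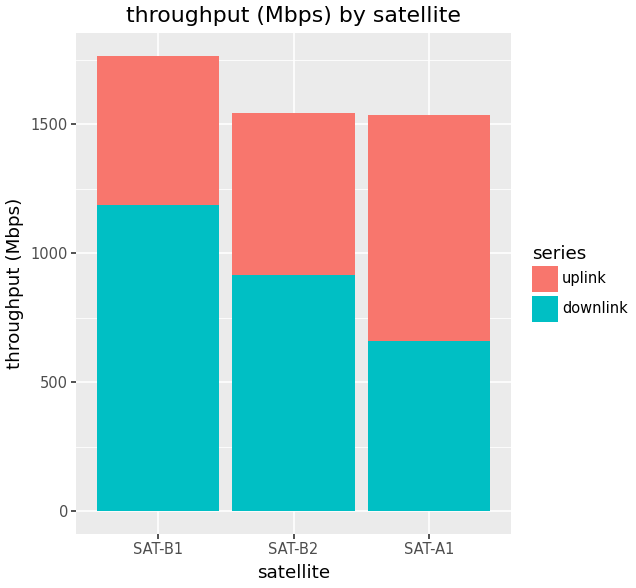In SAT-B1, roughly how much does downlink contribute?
≈ 1200

downlink top ≈ 1200, bottom ≈ 0; segment ≈ 1200.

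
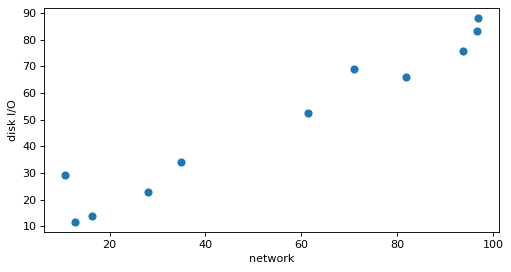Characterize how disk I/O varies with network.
Points are positively correlated; strong (|r| ≈ 1.0).

positive, strong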